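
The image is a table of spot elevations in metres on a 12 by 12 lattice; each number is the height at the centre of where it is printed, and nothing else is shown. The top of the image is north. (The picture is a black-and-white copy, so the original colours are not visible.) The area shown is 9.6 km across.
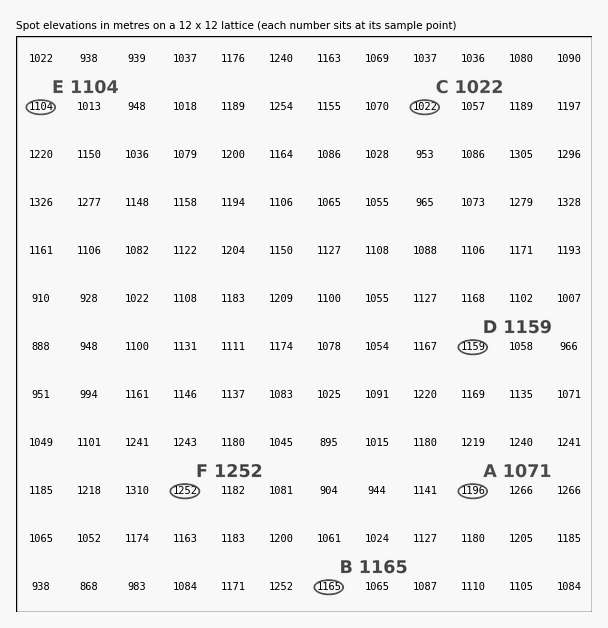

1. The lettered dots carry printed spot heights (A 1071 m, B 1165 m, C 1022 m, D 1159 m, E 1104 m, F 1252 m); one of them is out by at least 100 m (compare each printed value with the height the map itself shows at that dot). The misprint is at A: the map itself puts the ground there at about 1196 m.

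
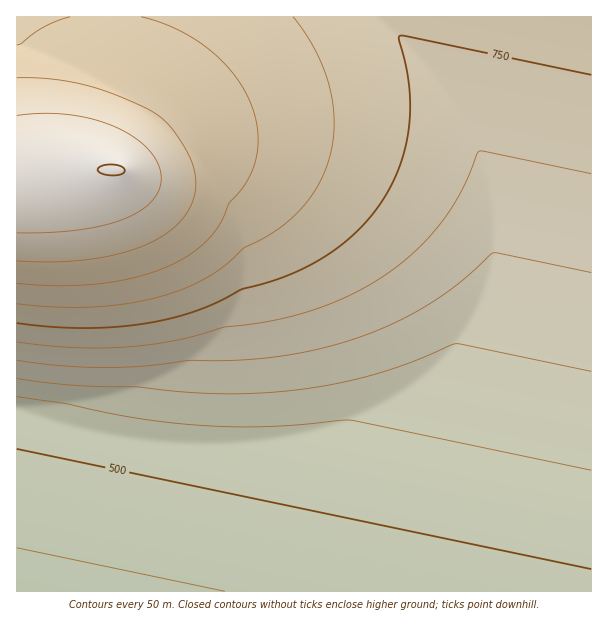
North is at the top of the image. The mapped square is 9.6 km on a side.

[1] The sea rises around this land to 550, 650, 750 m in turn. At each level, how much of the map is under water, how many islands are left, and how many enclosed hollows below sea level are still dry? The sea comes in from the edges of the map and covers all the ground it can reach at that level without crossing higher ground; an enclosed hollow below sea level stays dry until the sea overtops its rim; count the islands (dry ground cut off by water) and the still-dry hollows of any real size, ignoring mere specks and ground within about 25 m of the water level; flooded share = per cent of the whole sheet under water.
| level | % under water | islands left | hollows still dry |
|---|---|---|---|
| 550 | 28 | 0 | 0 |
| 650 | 46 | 0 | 0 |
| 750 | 66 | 0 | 0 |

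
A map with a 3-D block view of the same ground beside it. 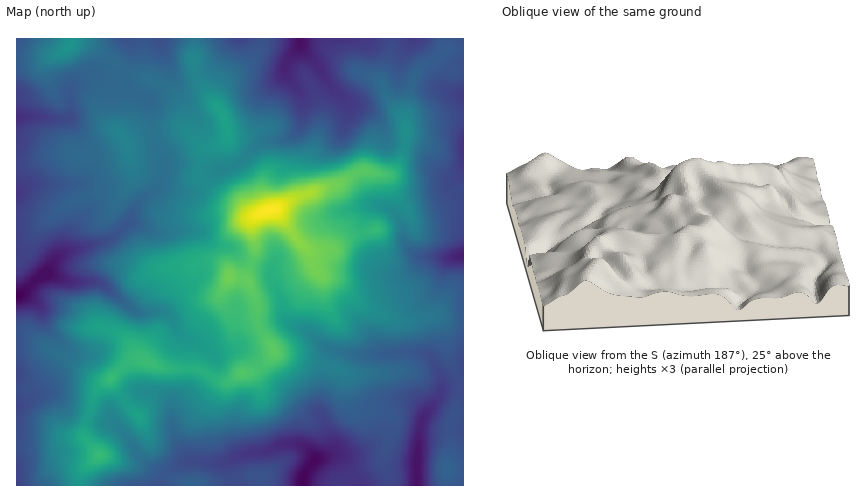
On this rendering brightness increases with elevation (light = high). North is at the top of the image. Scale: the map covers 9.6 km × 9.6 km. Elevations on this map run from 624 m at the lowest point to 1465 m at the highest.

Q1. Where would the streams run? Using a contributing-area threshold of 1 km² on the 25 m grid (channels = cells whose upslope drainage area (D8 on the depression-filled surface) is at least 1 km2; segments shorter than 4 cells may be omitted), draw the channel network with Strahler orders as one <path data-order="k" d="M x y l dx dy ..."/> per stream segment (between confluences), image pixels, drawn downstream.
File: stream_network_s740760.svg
<path data-order="2" d="M312 463l-8 13-2 9"/><path data-order="2" d="M323 456l-7 3-4 4"/><path data-order="1" d="M129 439l2 2 3 8 5 7 21 21 0 8-1 0"/><path data-order="1" d="M322 417l4 14 4 8 0 10-7 7"/><path data-order="1" d="M171 405l0 9 1 1 0 9 1 1 1 9 8 13 4 10 3 4 10 0 1 1 9 0 1 1 13 0 22-9 21-2 14-7 21 0 13 11-2 7"/><path data-order="1" d="M39 396l-14 8-8 2 0 1"/><path data-order="2" d="M385 354l14 0 1-2 21 0 4 2 5 2 4 5 4 7 2 7 0 3 1 1 0 13-4 8-12 14-5 12-2 29-1 1 0 29"/><path data-order="1" d="M231 350l-22 0-8-6-15-6-10-9-3-9-8-8-18 0-1 1-7 0-13-8-17-17-10-6-5 0-2-1-24 0-14-6-4 0-5 4-6 1"/><path data-order="1" d="M67 347l-22-23 0-8-3-6-15-15-8 0"/><path data-order="1" d="M440 284l1-4 0-8 4-7 7-7"/><path data-order="2" d="M39 280l-6 2-14 13"/><path data-order="1" d="M272 275l0 5 9 21 2 12 2 4 8 9 6 1 10 6 14 14 10 3 4 0 6 2 5 0 1 2 9 0 2 1 18 0 1-1 6 0"/><path data-order="1" d="M406 274l17-16 29 0"/><path data-order="2" d="M454 257l9-1 0-2"/><path data-order="1" d="M196 232l-3-1-41 0-12-6-7-2-4 0"/><path data-order="2" d="M129 223l-17 15-7 4-9 1-13 4-9 2-11 4-11 11-3 3 0 3-10 10"/><path data-order="1" d="M343 211l14-4 28 0 6 3 9 9 2 7 1 2 0 8 1 3 2 5 12 12 23 0 1 1 12 0"/><path data-order="2" d="M147 196l-13 12-2 9-3 6"/><path data-order="1" d="M32 183l-4 1-7 6-4 0 0 3"/><path data-order="1" d="M164 169l-3 12-14 15"/><path data-order="1" d="M463 168l0-22"/><path data-order="1" d="M237 163l22-19 7-2 1-1 16-1 3-2 2 0 12-11 1-2 0-12 1-1 0-15-4-8-12-12 0-3-1-2 0-4 2-6 12-13 1-3 0-7"/><path data-order="1" d="M344 126l2-3 0-21-18-18 0-1"/><path data-order="1" d="M354 106l-8-6-18-17"/><path data-order="1" d="M140 96l-7-3-21-10-9-6-4-1-14 0-15 15 0 25-3 3-15 0-2-1-8 0-1-1-24 0"/><path data-order="2" d="M328 83l-2-2-7-14-18-18 0-10-1 0"/><path data-order="1" d="M168 64l-4-10-3-15-1 0"/>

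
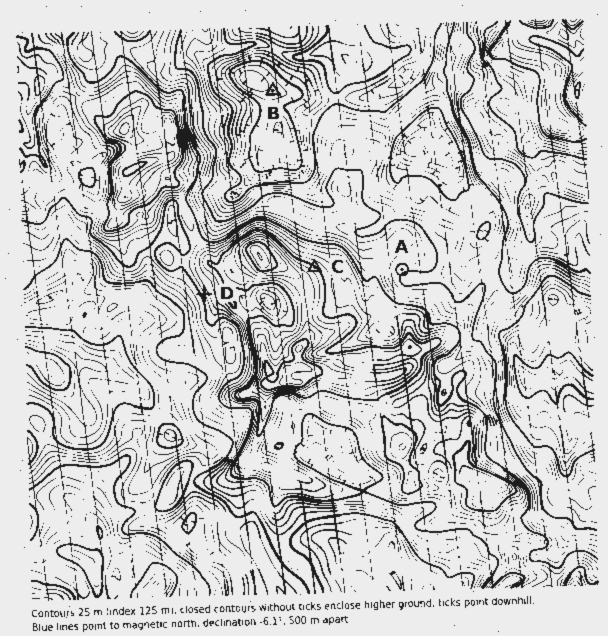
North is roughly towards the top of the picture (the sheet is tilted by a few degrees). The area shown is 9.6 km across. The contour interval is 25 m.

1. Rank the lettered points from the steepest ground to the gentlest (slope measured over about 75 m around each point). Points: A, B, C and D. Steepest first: D C A B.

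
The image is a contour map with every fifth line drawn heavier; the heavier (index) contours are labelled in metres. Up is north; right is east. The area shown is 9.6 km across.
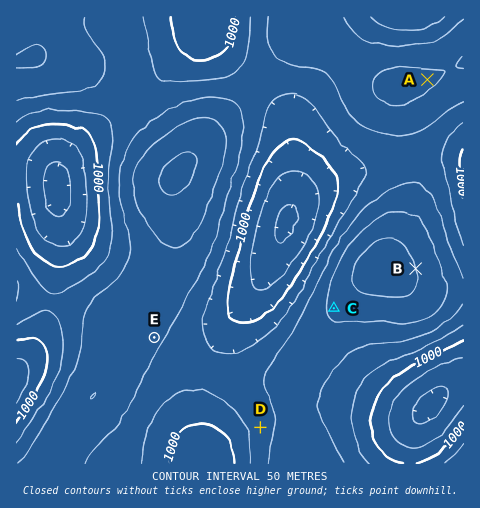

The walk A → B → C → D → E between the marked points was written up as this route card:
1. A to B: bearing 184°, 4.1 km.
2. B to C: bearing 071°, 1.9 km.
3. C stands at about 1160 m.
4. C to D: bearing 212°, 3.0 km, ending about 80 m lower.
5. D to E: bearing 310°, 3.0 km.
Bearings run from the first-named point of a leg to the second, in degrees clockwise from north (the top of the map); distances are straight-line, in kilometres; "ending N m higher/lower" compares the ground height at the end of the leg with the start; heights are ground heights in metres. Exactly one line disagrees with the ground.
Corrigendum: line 2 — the bearing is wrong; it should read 244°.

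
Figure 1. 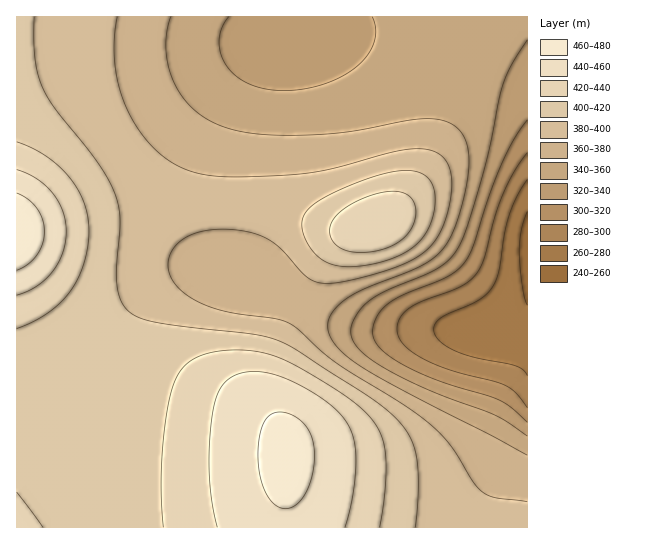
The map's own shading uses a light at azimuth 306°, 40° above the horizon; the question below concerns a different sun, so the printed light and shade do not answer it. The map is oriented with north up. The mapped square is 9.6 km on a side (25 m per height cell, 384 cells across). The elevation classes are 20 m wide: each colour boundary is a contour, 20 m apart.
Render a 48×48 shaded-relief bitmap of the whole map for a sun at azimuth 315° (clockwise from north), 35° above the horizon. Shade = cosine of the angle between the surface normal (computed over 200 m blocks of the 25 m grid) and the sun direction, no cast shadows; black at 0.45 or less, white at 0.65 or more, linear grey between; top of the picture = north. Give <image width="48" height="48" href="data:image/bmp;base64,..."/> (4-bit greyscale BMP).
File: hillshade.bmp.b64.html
<image width="48" height="48" href="data:image/bmp;base64,Qk32BAAAAAAAAHYAAAAoAAAAMAAAADAAAAABAAQAAAAAAIAEAAATCwAAEwsAABAAAAAAAAAAAAAAABEREQAiIiIAMzMzAERERABVVVUAZmZmAHd3dwCIiIgAmZmZAKqqqgC7u7sAzMzMAN3d3QDu7u4A////AJmZmZmZqqqqqqqqmZmYiIiIiIiImZmqqpmZmZmaqqqqqqqqqZmYiIiIiIiImZmqqpmZmZmaqqqqqqqqqZmYiIiIiIiImZmqqpmZmZmaqqqqqqqqqZmYiIiIiIiImZmaqpmZmZmaqqqqqqqqqpmZiIiIiIiImZmaqpmZmZmaqqqqqqqqqpmZiIiIiIiImZmaqpmZmZmqqqqqqqqqqpmZiIiIiIiJmZmqqpmZmZmqqqqqqqqqqqmZmIiIiIiJmZqqqpmZmZmqqqqqqqqqqqmZmIiIiImZmaqqqpmZmZmqqqqqqqqqqqqZmZmZmZmaqqqqqpmZmZmqqqqqqrqqqqqZmZmZmZqqqru6qpmZmZmqqqqqq7uqqqqqqqqqqqqru7u6qZmZmZmqqqqqu7u7qqqqqqqqqru7u7u6qZmZmZmaqqqru7u7u6qqqqqru7u7u7u7qZmZmZmaqqqru7u7u7uqqqqru7u7u7u7qZmZmZmaqqqru7u7u7uqqqqqqqq7u7u7qpmZmZmaqqqru7vMu7qqqZmZmqqqqqqqqoiImZmZqqqru7zMu7qpmIiIiZmZmaqqqoiIiZmZqqqru7u7u7qZiHd3eIiJmZmZqoiIiJmZmqqqu7u7u7qZh3ZmZ3d4iIiJmXd3iImZmaqqqqu7u6qZh2ZVVWZnd3eIiXd3eIiZmZmqqqqqu6qZh2VUREVWZnd3iHd3d4iJmZmZmZqqqqqZh2VEMzRFVmZ3iGZnd3iImZmZmZmZmqqZh2VDMjM0RVZneHZmd3iIiJmZiIiZmZqZiHZUMyIzRVZmd3dmd3eIiIiIiIiImZmpmHdlQzMzRFVmd3d3d3eIiIiIiIiIiZmqqZh2ZUMzREVWZ4h3d3eIiIiIiIiImZqquqmYdlVEREVVZoiHd4iIiImZmZmZmZqru7upiHZURERVVpmIiIiIiZmZmZmZmaq7zMy7qYdlRERFVamYiIiImZmZmZmaqqq7zN3Muph2VUREVaqZmYiZmZmZmqqqqqq7zM3cy6mHZVREVaqpmZmZmZmaqqqqqqq7vMzdzLqYdlVVVaqpmZmZmZmaqqqqqqq7u8zMzLuph2VVVaqqmZmZmZmaqqqqqqqru7vMzMuqmHZlVaqqmZmZmZmaqqqqqqqqu7u7zMu6mIdmZaqpmZmZmZmZqqqqqqqqqru7u7u6qYd2ZqqZmZmZmZmZqqqqqqqqqqq7u7u6qZh3dqmZmZmZmZmZmqqqqqqqqqqqqqqqqZiHd5mZmZmZmZmZmaqqqqqqqqqqqqqqqZmIh5mZmZmZmZmZmZqqqqqqqqqqqqqqqZmYiJmZmZmZmZmZmZmqqqqqqqqqqqqqmZmYiJmZmZmZmZmZmZmZqqqqqqqqqqqpmZmZiJmZmZmZmZmZmZmZmqqqqqqqqqqpmZmZmJmZmZmYiIiImZmZmZqqqqqqqqqZmZmZmZmZmZmIiIiIiJmZmZmaqqqqqqqZmZmZmZmZmZmIiIiIiIiJmZmZmqqqqqmZmZmZmZmZmZmIiIiIiIiImZmZmZqqqqmZmZmZmQ=="/>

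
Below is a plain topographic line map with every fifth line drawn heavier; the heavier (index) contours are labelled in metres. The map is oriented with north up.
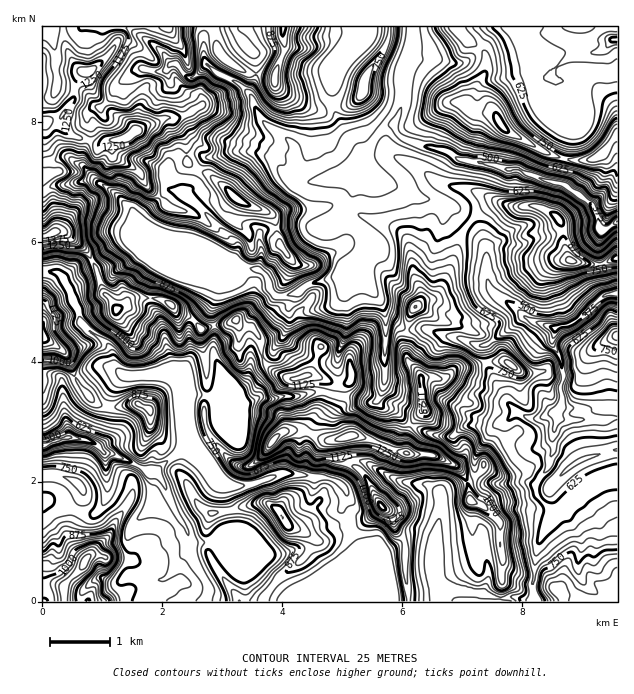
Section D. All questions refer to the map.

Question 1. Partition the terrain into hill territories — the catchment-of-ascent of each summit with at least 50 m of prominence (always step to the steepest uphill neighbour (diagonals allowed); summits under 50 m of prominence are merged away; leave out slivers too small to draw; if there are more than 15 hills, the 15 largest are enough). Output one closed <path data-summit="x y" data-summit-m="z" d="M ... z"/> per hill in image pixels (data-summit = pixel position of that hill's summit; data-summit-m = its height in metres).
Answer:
<path data-summit="53 232" data-summit-m="1465" d="M199 154l-18 1-11 8-5 12 5 14-29 27-4 8-5-14-17-18-21-12-38 5-12 6-2 2 0 78 14 1 8 6 12-12 18-6 18-15 15-7 12 0 72 30 25 0-16-10-6-5 10-18-2-3-23-26-13-8 0-5 6-7 6-18 8-10 4-1z"/><path data-summit="500 123" data-summit-m="886" d="M617 26l-204 0-2 20-9 29 2 24-5 16-5 6 0 8 12 11 16 6 24 4 14 10 31 4 17 6 10-2 6 5 33 11 11-42 4-24-11-15-5-12 0-10-4-8 7-8 10-7 36-10 8-8 5-1z"/><path data-summit="571 261" data-summit-m="962" d="M394 125l-9 3-22 26 1 17 7 8 6 3 18 4 24 12 17 2 18 8 26 26 6 12 2 36 2 7 9 9 13 7 12 12 12 6 21 5 18-6 26-24 5-3-8-40 0-15 4-11-4-3 0-6-6-13-9-10-21-13-21-5-17-6-6-5-10 2-17-6-31-4-14-10-24-4-16-6-10-8z"/><path data-summit="85 562" data-summit-m="1117" d="M73 437l-17 3-14 7 0 154 163 1 3-8 0-8-14-25-6-30-12-18-11-27-7-12-42-19-10-1-9-10-9-4z"/><path data-summit="415 307" data-summit-m="927" d="M362 161l-6 14 0 11-4 9-10 21 5 6 9 5 12 13 0 9-6 9 0 12 10 21 9 12 5 15 9 4 11 7 21 0 19 7 14 2 16 8 9 0 39-30-12-11-13-7-9-9-4-16 0-27-6-12-26-26-18-8-17-2-24-12-24-7-7-8z"/><path data-summit="283 517" data-summit-m="1025" d="M292 473l-9 0-33 12-15 1-10-2 1 15 5 14 1 19-14 9 12 18 13 11 3 31 109 1 1-43 4-13-9-15-1-11-8-10 4-18-11-12z"/><path data-summit="116 310" data-summit-m="1261" d="M139 238l-12 0-11 4-22 18-18 6-13 13 15 30 3 13 11 12 14 9 6 12 0 8 6 8 9 5 16 0 26-5 6 1 6 6 9-21-1-30 23-23 8-27 16-9-25 0z"/><path data-summit="349 436" data-summit-m="1368" d="M337 395l-5 1-5 13-11 11-7 12-5 44 22 2 14 6 8-19 4-4 10 0 39 21 27 3 12 9 5-4 25-10 8 0 6 4 8-1-8-3-8-8-2-12 6-13 14-18-1-3-6 2-18-3-8 3-10 9-15-1-26-11-13-13-14-5-6-7-3 2-6 0-12-4z"/><path data-summit="128 136" data-summit-m="1299" d="M142 68l-11 4-15 16-4 8-11 11-6 0-8 7 3 22-8 18 1 13-13-9-9 0-5 3-14 2 1 29 13-7 38-5 21 12 17 18 5 14 4-8 29-27-5-9 1-12 12-12 13-2 8 0 4 2 15 0 18-6 19 1-13-7-40-7-6-3-6-8-7-23-13-22-4-11-15 1z"/><path data-summit="304 376" data-summit-m="1181" d="M361 258l-11 6-7 11-30 7-18 11-7 17 0 15-6 14-9 12-4 3-12 4-7 5-2 15-10 11-22 7 8 0 20 8 13-6 41-2 13-4 15 0 12 4 11 0 25 6 8-11 4-13 0-62-5-13-9-12-10-21z"/><path data-summit="283 27" data-summit-m="1008" d="M362 26l-130 1 23 30 1 15-1 9-6 12 5 12 8 16 30 23 4 6 0 27 3 5 14 0 42-14 8-12-6-11-13-15-11-24 1-39 26-30z"/><path data-summit="235 198" data-summit-m="1022" d="M247 150l-20 2-9 4-12 2-8 10-6 18-6 7 0 5 13 8 23 26 2 3-10 18 6 5 18 10 19 1 4-10-1-25 3-4 32-4 27 1 13-5 7-6 10-21 4-9 0-11 7-18-8 11-36 12-17 4-15-8-9-14-7-6z"/><path data-summit="425 409" data-summit-m="1165" d="M388 318l-2 1-2 35 2 24-4 13-4 8 0 3 5 5 14 5 9 10 16 9 24 6 8-1 7-8 8-3 22 3 15-6 12-10-11-10-5-11-7-9-9-19-2-17-8 0-12-6-18-4-19-7-21 0z"/><path data-summit="272 442" data-summit-m="1369" d="M326 392l-15 0-13 4-41 2-13 6-20-8-9 0 3 25-28 7-2 2-2 17 11 7 11 11 8 12 11 8 23 0 33-12 19 1 4-9 3-33 7-12 11-11 5-10 0-5z"/><path data-summit="601 154" data-summit-m="847" d="M617 40l-4 0-8 8-6 4-30 6-10 7-7 8 4 8 0 10 5 12 11 15-4 24-10 41 10 3 24 21 6 13 0 6 4 4 16-8z"/>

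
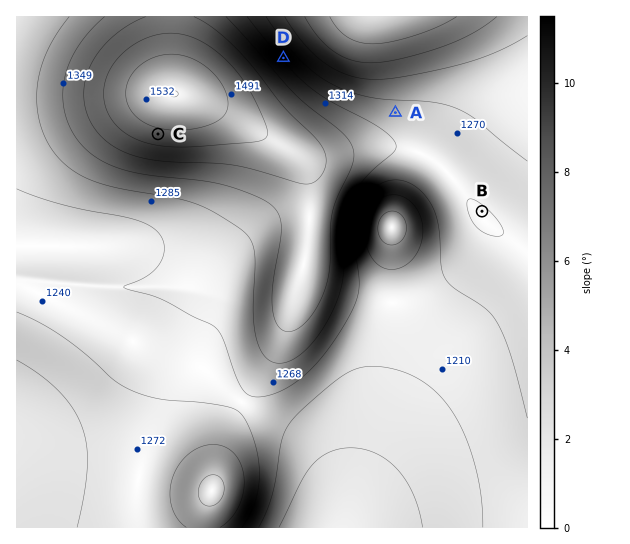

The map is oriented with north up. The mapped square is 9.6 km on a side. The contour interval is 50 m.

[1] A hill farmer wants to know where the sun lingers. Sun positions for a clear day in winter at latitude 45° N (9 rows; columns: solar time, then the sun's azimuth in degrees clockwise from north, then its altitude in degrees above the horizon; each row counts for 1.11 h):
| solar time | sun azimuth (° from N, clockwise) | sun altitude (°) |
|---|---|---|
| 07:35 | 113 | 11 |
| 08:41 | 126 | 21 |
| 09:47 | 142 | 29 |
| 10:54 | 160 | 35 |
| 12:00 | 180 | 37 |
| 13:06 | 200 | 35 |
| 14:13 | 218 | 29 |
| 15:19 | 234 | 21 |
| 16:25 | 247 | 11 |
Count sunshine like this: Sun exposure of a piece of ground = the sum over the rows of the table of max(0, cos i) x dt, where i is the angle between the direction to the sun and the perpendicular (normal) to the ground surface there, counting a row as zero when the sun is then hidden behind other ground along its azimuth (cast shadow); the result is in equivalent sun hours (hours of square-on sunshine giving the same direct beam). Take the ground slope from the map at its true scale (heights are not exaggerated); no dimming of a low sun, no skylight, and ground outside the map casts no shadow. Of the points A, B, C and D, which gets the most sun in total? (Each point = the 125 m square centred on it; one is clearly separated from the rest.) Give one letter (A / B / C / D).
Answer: C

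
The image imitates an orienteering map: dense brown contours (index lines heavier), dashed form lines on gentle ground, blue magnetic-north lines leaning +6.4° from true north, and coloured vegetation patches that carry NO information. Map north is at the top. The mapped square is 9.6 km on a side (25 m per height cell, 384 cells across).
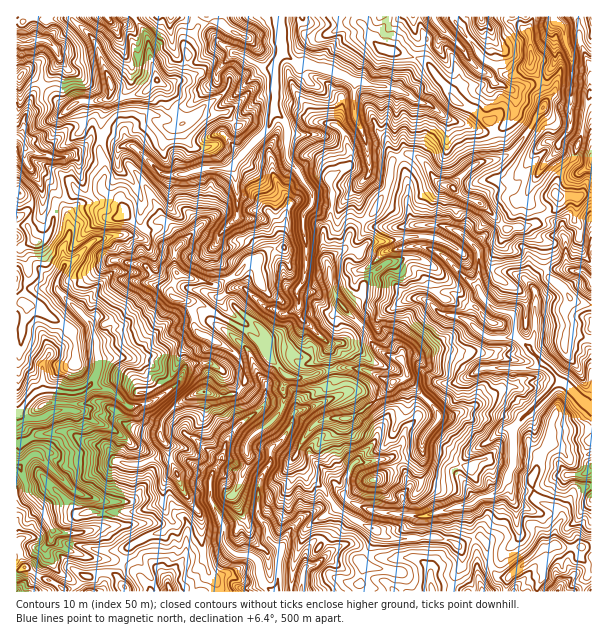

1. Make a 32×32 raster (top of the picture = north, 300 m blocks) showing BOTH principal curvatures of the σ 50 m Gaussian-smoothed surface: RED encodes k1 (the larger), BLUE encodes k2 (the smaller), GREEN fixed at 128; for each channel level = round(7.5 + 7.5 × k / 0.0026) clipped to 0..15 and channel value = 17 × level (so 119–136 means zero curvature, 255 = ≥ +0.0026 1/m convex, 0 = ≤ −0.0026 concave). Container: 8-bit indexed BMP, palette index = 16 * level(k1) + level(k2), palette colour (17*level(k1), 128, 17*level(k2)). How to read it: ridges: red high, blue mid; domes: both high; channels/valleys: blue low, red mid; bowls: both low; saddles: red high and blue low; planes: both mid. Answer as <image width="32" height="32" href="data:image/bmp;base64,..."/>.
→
<image width="32" height="32" href="data:image/bmp;base64,Qk02CAAAAAAAADYEAAAoAAAAIAAAACAAAAABAAgAAAAAAAAEAAATCwAAEwsAAAABAAAAAAAAAIAAABGAAAAigAAAM4AAAESAAABVgAAAZoAAAHeAAACIgAAAmYAAAKqAAAC7gAAAzIAAAN2AAADugAAA/4AAAACAEQARgBEAIoARADOAEQBEgBEAVYARAGaAEQB3gBEAiIARAJmAEQCqgBEAu4ARAMyAEQDdgBEA7oARAP+AEQAAgCIAEYAiACKAIgAzgCIARIAiAFWAIgBmgCIAd4AiAIiAIgCZgCIAqoAiALuAIgDMgCIA3YAiAO6AIgD/gCIAAIAzABGAMwAigDMAM4AzAESAMwBVgDMAZoAzAHeAMwCIgDMAmYAzAKqAMwC7gDMAzIAzAN2AMwDugDMA/4AzAACARAARgEQAIoBEADOARABEgEQAVYBEAGaARAB3gEQAiIBEAJmARACqgEQAu4BEAMyARADdgEQA7oBEAP+ARAAAgFUAEYBVACKAVQAzgFUARIBVAFWAVQBmgFUAd4BVAIiAVQCZgFUAqoBVALuAVQDMgFUA3YBVAO6AVQD/gFUAAIBmABGAZgAigGYAM4BmAESAZgBVgGYAZoBmAHeAZgCIgGYAmYBmAKqAZgC7gGYAzIBmAN2AZgDugGYA/4BmAACAdwARgHcAIoB3ADOAdwBEgHcAVYB3AGaAdwB3gHcAiIB3AJmAdwCqgHcAu4B3AMyAdwDdgHcA7oB3AP+AdwAAgIgAEYCIACKAiAAzgIgARICIAFWAiABmgIgAd4CIAIiAiACZgIgAqoCIALuAiADMgIgA3YCIAO6AiAD/gIgAAICZABGAmQAigJkAM4CZAESAmQBVgJkAZoCZAHeAmQCIgJkAmYCZAKqAmQC7gJkAzICZAN2AmQDugJkA/4CZAACAqgARgKoAIoCqADOAqgBEgKoAVYCqAGaAqgB3gKoAiICqAJmAqgCqgKoAu4CqAMyAqgDdgKoA7oCqAP+AqgAAgLsAEYC7ACKAuwAzgLsARIC7AFWAuwBmgLsAd4C7AIiAuwCZgLsAqoC7ALuAuwDMgLsA3YC7AO6AuwD/gLsAAIDMABGAzAAigMwAM4DMAESAzABVgMwAZoDMAHeAzACIgMwAmYDMAKqAzAC7gMwAzIDMAN2AzADugMwA/4DMAACA3QARgN0AIoDdADOA3QBEgN0AVYDdAGaA3QB3gN0AiIDdAJmA3QCqgN0Au4DdAMyA3QDdgN0A7oDdAP+A3QAAgO4AEYDuACKA7gAzgO4ARIDuAFWA7gBmgO4Ad4DuAIiA7gCZgO4AqoDuALuA7gDMgO4A3YDuAO6A7gD/gO4AAID/ABGA/wAigP8AM4D/AESA/wBVgP8AZoD/AHeA/wCIgP8AmYD/AKqA/wC7gP8AzID/AN2A/wDugP8A/4D/AJTG1cWlt6a2kqeXp6WDhNOmp6eXhpeXhqaUprWmtpLH55SkppWVhpaGhreltZKi5pCllqemloV2p5S2pramlbbFk7W1t6e3h4eG1oCi1JHFtZSElZallpa4laeFhri2uLeko5KDhISlp4X3gPfCxLHWhpbn6Ma2yJenh5WWlpSVt4KnyMa2tqams/Og9ZC2s5LW1ICAoJGAgZS4lKWWuISSp9aBg4WElaP3kPn4kLe1t8WQt8ai2Le3opGTt5emt5PXkaenp6eD19aQwvaA9qanlKH5+JTFdYS4toDIloOTpIOWhobYtbPlstSA9eWg+IOXk5ChpPiDlaTZgbenp6bHtqe3x5OSxvaitJDl84DkxJank7aT93KGhKKRxreXhYWDpoWT1NTV9oS3poDT+JD45+iVg6aD97SnpoODx6eWlMa0pMbCoJDz9sbVt4DzkKGChOWklMTllLenhoSjtnS2hISTkqPY58Ch+JP3oNTUtJV0c/fm02GDpqfHyJWDtLeDuMqClpWFxpCwYfWg9pXFxdblkfWxpZaBkaKkgrW0qISFx4OGhoWEtMb3wcWXpseQdMT1+sWWlsfGtoOmyJWnhafIkpaHhrPX55O1x9e0oMaF9bKkhZa3gcOhxJanlpenp4GEhoaFgtOmtcazkLDWtvekcaWWgKHVsYDCl6eVp5aCppWWhaX5xZSjosD2oMP1hKeXg4LGx5GluLOVt6Wml5OnpbLS5cbn1dXFx6PhsPdztpSnlsexoNelg8akkZaWhJO39vai5YFylLi4peXA95Slw8XnsOPAx6eFp5TFtriExYGSgpPG95SgxqfH1MCltsbF0uH205C2ppWmk9S2hqWGt7e1l6WU+LCQkrbA88WnpISDgYGilMW2t7eUtMaUpoaWl5ampKeW6LDXlvaQ9ZSmqJSnlqT3tXV2lqem2JOWpqiWldejlre2oabWxJD3k4LWhYbX93OVh4Wnprexxcalp5TXkLCQgJCUheWA1qjIkNeFt5Sm16aGlpTGo6KhwYK3k6G0tsfn14Gl1MPIlteAx7a3hIaWpseVo6PUo6WUt5WWpZeXl5OQ6JDUgqGz5qDGpZeWhoWVhdeVoPOzpeeVhYV1hZaXt9bEtYO2x7ew9qalloGktqiFpseg5uSWpdfU18a3loWk0+Okg8aWpcLWlIGSpriGloWG16Dm6KWGdJTnhMe2p7TSxLWExqSkgpKDlZe3p6WStZWl0OXHyJCW5oWEx3SltrGRo5SUhIWHp6int6XVsLeF2KTQ5XCQk4X4gqXHhLiVgNbnhKW4pZenl5ems7DmhHbmhKDl2NbF5pSgxKWEprXmpKSFpoanl5eWhsWQ6JOkx+hykOc="/>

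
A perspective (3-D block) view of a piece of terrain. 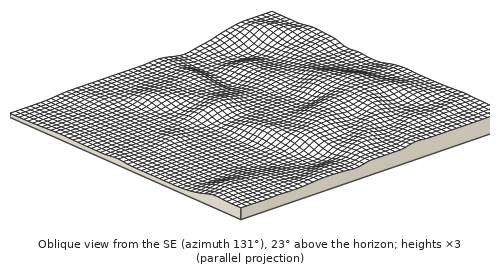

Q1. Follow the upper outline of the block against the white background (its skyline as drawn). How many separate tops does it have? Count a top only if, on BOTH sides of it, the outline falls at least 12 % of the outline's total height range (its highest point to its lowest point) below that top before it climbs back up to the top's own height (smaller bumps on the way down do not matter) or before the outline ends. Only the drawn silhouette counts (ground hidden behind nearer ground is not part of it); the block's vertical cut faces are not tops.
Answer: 3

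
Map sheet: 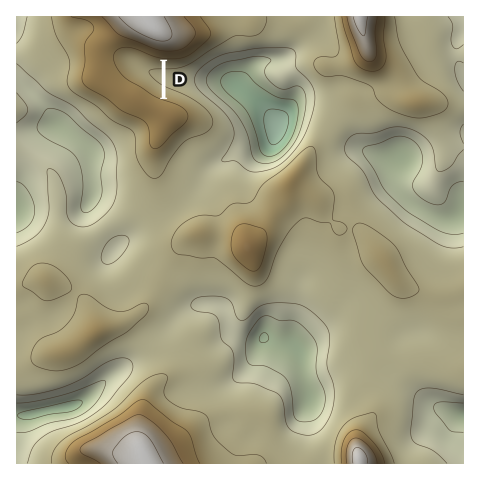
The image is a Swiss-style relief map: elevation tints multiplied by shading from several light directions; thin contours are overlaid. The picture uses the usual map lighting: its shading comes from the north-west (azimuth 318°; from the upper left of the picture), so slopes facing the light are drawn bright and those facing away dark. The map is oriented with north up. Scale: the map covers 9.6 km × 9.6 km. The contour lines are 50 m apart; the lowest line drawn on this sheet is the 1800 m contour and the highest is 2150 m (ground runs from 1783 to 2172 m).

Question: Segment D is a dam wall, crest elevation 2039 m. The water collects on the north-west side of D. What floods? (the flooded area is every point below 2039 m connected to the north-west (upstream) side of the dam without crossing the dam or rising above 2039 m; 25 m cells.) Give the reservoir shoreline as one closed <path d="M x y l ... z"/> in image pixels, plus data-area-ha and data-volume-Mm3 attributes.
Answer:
<path d="M133 50l-9 0-5 4-1 7 3 7 12 12 28 16 1-35-14-4-15-7z" data-area-ha="58" data-volume-Mm3="13.08"/>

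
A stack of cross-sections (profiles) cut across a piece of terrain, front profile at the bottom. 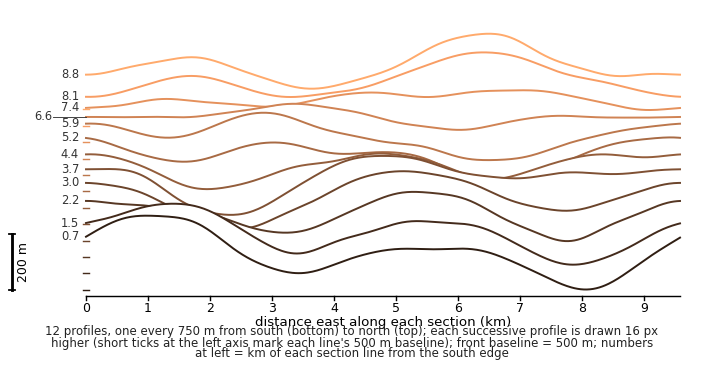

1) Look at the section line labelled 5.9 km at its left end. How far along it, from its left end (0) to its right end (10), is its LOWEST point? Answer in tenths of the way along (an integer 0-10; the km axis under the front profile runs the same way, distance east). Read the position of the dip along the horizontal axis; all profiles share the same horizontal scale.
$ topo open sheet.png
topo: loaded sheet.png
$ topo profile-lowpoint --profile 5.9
7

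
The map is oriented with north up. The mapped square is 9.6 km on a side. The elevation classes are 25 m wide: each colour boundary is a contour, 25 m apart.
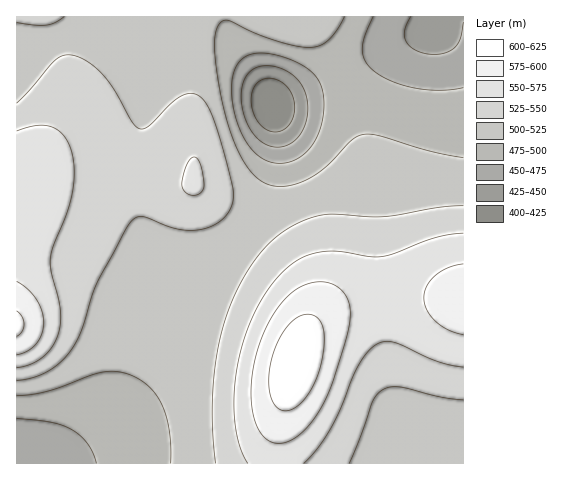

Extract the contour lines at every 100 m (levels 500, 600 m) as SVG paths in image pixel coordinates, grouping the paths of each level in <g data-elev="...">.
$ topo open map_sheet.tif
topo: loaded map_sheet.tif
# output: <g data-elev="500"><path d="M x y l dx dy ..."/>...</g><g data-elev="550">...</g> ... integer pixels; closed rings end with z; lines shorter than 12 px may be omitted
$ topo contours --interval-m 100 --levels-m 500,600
<g data-elev="500"><path d="M17 396l16-2 16-3 54-19 15 0 15 4 10 5 8 7 12 18 6 26 2 31"/><path d="M463 158l-36-8-48-14-14-2-7 2-7 4-20 22-11 10-22 11-14 3-13-1-11-4-9-9-8-12-8-16-13-41-7-53 0-15 3-10 5-4 6 0 23 11 21 8 24 6 15 1 9-2 8-6 8-10 7-12"/></g><g data-elev="600"><path d="M280 410l10 0 10-6 11-14 7-16 5-21 1-19-3-12-3-4-5-3-11 0-10 6-11 14-7 16-5 19 0 19 4 14z"/><path d="M17 336l5-4 2-7-2-9-5-5"/></g>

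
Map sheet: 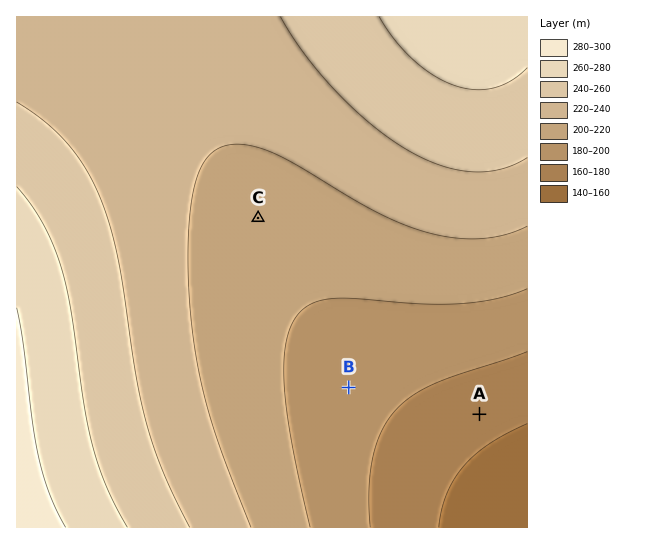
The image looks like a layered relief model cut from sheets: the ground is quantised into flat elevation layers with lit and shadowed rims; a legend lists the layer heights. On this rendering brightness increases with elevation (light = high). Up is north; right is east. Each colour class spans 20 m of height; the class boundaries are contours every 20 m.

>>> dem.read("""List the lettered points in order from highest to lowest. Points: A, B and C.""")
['C', 'B', 'A']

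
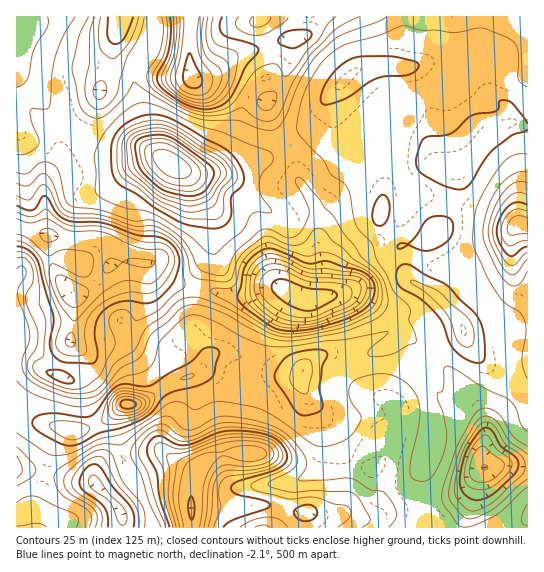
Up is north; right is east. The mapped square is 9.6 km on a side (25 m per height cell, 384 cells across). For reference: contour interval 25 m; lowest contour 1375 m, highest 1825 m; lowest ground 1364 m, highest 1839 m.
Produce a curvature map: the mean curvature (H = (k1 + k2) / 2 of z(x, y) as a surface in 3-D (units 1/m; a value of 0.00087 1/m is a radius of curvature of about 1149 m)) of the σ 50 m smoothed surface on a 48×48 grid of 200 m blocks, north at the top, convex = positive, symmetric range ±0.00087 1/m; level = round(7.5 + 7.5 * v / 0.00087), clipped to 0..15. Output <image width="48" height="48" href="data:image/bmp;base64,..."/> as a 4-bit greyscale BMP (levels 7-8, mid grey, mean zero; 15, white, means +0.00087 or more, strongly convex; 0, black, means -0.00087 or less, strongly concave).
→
<image width="48" height="48" href="data:image/bmp;base64,Qk32BAAAAAAAAHYAAAAoAAAAMAAAADAAAAABAAQAAAAAAIAEAAATCwAAEwsAABAAAAAAAAAAAAAAABEREQAiIiIAMzMzAERERABVVVUAZmZmAHd3dwCIiIgAmZmZAKqqqgC7u7sAzMzMAN3d3QDu7u4A////AIh4icpkJ92UBamJvKh3dmZlV4h4l2mpiIiIm+xyGOtjFKhURWVDV2V4ZniIp0WKmZiJqpYxXNhTNalkM0ZUV2WId4iJdVVYqqmZZDImvphUNby7u6upiHaIeIiKdGdnmniIVSJqzIp1NK3M7/3KmYiZZ5iKpSNGd1aIdyJ6yoqFM3qFVniZiIiJhoiKxxIiRYiJmVJapnVEIDUxAANoh3d4loiJySJDJZl2eYVIhUBZgyIhAAapiIhmd3mIuzFZmYdovsh3hjKd2mVERHqoiIh1Z3mInJEoy4m979qnVlSLzJmavMqYiIiHd2iHi7MouXmZdVesqnVoqpmrupiYiIiJh2iHiaZpmHd4iIaf/+VXiImZiHiJl3eHdmiHiIiJiIm7p2Rv6qplVneId2ebdnh2ZniHh3eIiKuEAENHQUrbqHeId3m5ZniIeIiHh3eHiKMCWbVZh2WL24d3d4m7dneIiIh4dmiHiYJrunV4iIdVeYd4h3nLh3d4iIh3ZomXeZiWQ0Z2Vpl2aKmIiJmbuod3d4d3aKl3eaqUI3l3Vaqal4iIq7u7u7qYd3d2e7hneKmXVYmJdpmbp3iauWZ4q7y6mHd1e7hneLeahYqslneKmauqljMhNnmqmYdVnKdniaSaZHmsp2aKqql3ZERDJERniXVZynZ4inS4IkZ4mHeIh0NWQ1ZVQyE2iFWcplaIiom0A1Z3d1aGVCWZM1VEQyICmqzKhniZac1wKbdXh1V4mJ23MzNYdmIFqst2Z3iYSf5UrNdGZURHuryVUzScmamcuIZVZ4mnKftIyqlnZVIVqpqXVFi8h4q6mHeHd4q2KaY1dVZmVnMouHiahYuYiXeHeYiZh4qTOVQyRCIjWGSKhmeKlZymR4mHd4iJmIpyJjYzeGRYvHeYd5l4iKunZ4l6lmiJmIqDAoxV3Kq8ymZ4l6tniZiIh3h6t2eIiIqWNKwm7LqpdUh4h4dGiId2d3h5p2d3d4mXZ5oWuZh2U2qqvINGd3d2eIh4mGZmeIiXVpk4p3h2dpzMzKmnd3ZWiYh3l2Z3iZeJZplIhndoqsy87d2leIdniId3d3ipmZd5h5l4Z4dXidy92qlVeId4iIeHd3ipiahniImXaIdXnf7sdVVXiId4iHd3d3iId4qGZ5iHeYdnzt3HQ0Z4mYiHiId3d3iHd3m5Z5doiIh1d3l0aJmZh3mHiId3d3eId3eqmnZ4iIeIZVZpuqqYZFmYh4d3d3eIeId3qWeIiHRZmIrKdFaZU0iomHd3d3eHd4hnl3iIiWI2ibuCADWbdUaomod3d3d3d3iZh3iIiXRXmYMQEkWLqWWpiqiHZmd3d3eHd3iIeHZmqnQiRVRpq5N6iJmIiZh3d3d3d3iId4h1q7tzN4Z4iZVKqImqq6qYiIiIh3iIiId2m72iGadlZ4dIuoiHd3eIiIiIh3eImIdTar2iCcl2ZVZDaqmHd3d3eIeIh3d4mXdTSb6zCMqZqFRTR4iJmIeIiIiHd3d4ipdlOM60B7qr7aqpdnd3eZd4h5qHeA=="/>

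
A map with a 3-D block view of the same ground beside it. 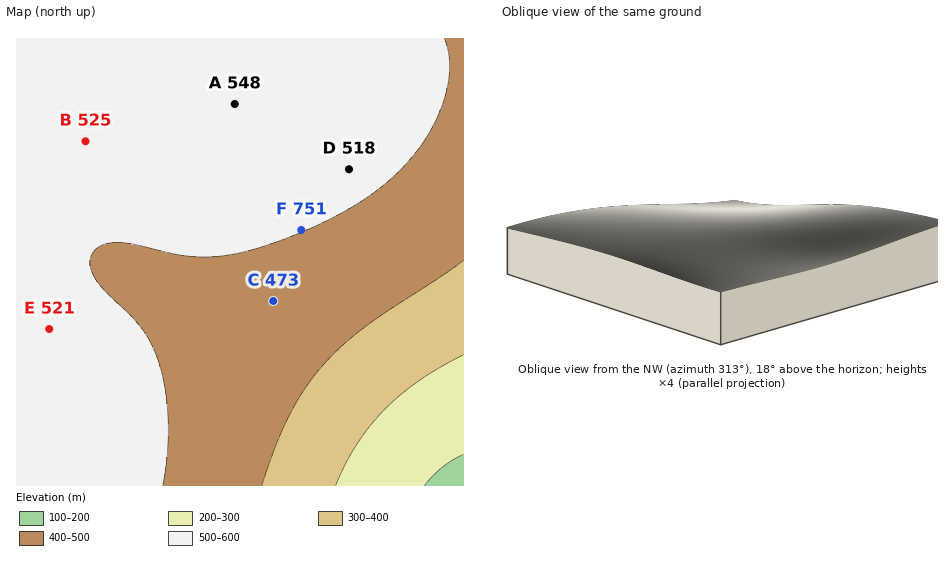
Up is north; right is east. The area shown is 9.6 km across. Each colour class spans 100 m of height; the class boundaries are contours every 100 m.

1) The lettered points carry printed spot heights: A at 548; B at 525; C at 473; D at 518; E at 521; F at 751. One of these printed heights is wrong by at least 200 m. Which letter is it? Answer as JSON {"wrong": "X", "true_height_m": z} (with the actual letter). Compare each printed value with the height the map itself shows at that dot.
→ {"wrong": "F", "true_height_m": 501}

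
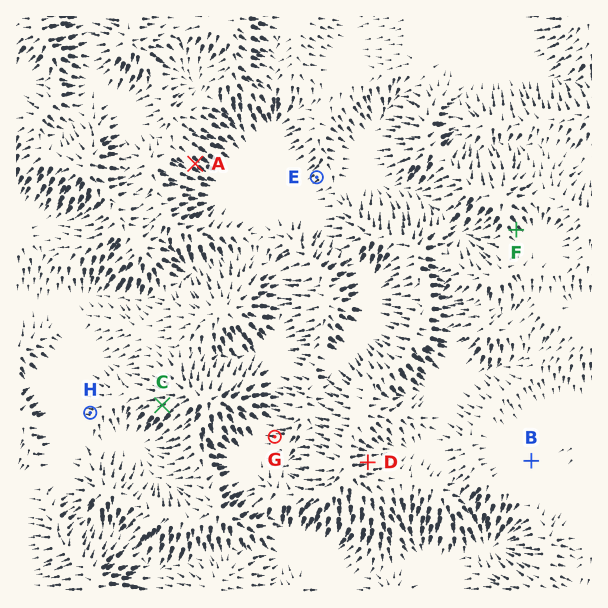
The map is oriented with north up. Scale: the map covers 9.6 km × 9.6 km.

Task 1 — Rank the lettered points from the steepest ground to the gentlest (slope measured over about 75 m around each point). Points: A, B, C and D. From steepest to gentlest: C A D B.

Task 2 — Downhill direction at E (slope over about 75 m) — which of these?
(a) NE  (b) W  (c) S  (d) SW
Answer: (d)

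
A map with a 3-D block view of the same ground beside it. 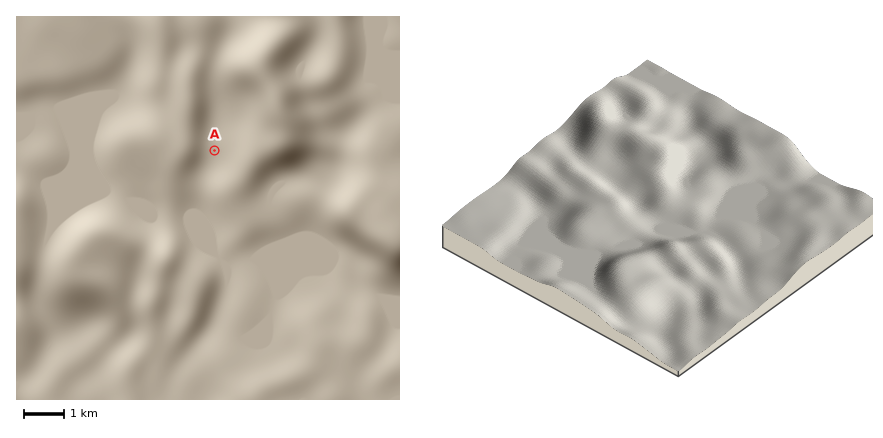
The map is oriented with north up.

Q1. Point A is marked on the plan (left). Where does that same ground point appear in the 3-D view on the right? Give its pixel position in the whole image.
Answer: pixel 631 194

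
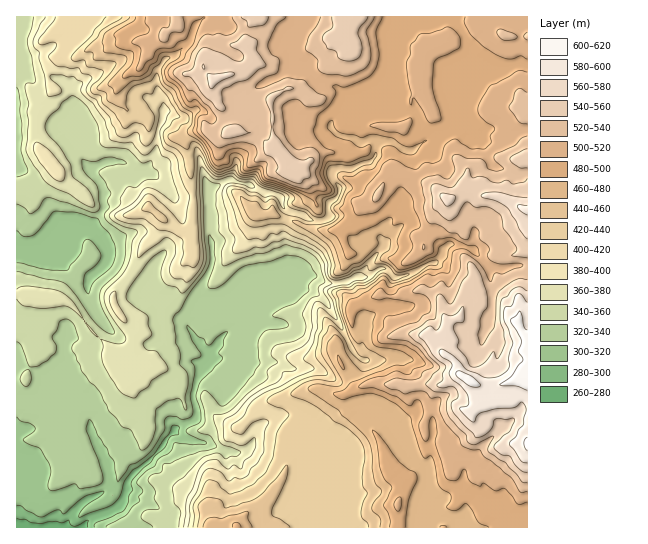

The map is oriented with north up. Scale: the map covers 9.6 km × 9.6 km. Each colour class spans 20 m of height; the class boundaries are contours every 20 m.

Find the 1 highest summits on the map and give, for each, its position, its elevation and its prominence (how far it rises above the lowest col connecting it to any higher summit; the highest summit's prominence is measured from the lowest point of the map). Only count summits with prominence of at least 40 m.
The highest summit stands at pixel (214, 81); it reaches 565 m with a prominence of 70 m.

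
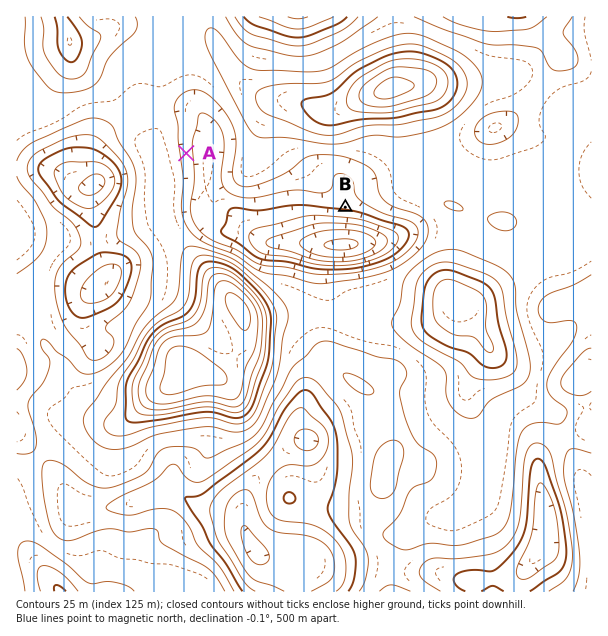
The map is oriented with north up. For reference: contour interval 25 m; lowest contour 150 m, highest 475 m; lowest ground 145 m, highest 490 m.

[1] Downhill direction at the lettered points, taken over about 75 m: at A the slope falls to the E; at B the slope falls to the S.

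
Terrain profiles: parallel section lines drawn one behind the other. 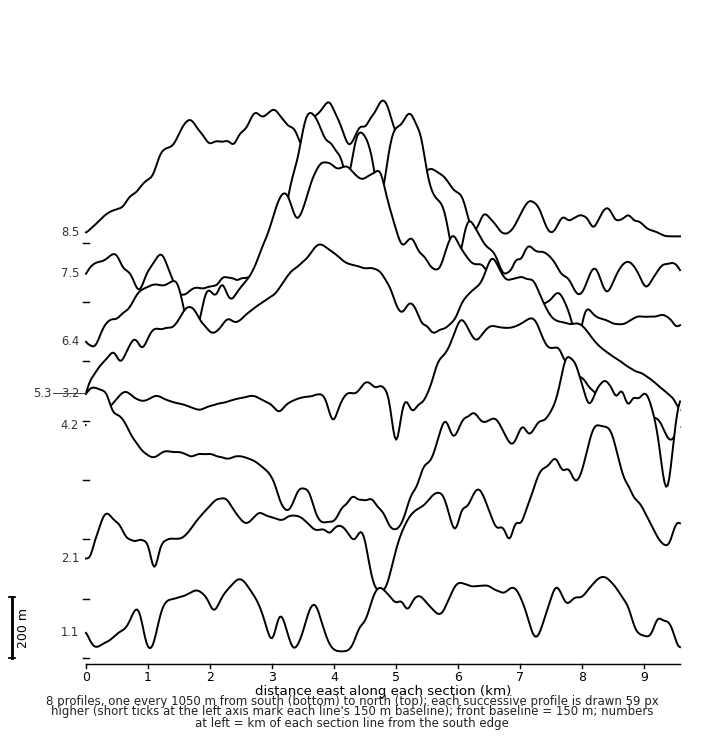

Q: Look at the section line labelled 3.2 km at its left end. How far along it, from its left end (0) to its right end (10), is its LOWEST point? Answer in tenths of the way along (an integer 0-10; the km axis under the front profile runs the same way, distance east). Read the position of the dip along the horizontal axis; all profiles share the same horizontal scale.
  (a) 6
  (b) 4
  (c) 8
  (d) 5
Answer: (d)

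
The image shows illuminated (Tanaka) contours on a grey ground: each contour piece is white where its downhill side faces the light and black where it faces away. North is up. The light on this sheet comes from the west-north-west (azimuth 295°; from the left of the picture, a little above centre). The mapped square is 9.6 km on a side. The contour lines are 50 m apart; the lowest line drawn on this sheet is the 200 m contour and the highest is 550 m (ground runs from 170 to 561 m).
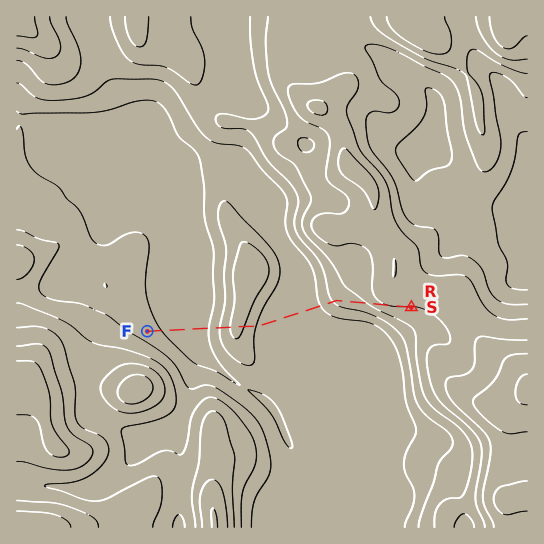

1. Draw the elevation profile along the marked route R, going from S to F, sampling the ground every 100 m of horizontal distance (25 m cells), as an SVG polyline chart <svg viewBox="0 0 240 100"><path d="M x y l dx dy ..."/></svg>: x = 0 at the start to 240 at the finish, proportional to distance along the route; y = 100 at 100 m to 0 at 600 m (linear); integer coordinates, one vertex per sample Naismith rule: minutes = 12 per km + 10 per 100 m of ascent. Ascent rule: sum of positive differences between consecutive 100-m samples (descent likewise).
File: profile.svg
<svg viewBox="0 0 240 100"><path d="M0 40l5 0 5 0 4 0 5 0 5 1 5 2 4 3 5 3 5 3 5 1 4 1 5 1 5 1 5 1 5 4 4 4 5 4 5 4 5 2 4 2 5 1 5 1 5 0 4 1 5-1 5 0 5-1 4-2 5-2 5-4 5-5 5-4 4-3 5 0 5 3 5 5 4 6 5 5 5 4 5 2 4 1 5 1 5 0 5-1 5 0 4-1 5-2 5-2 5-2 4-2 2-1"/></svg>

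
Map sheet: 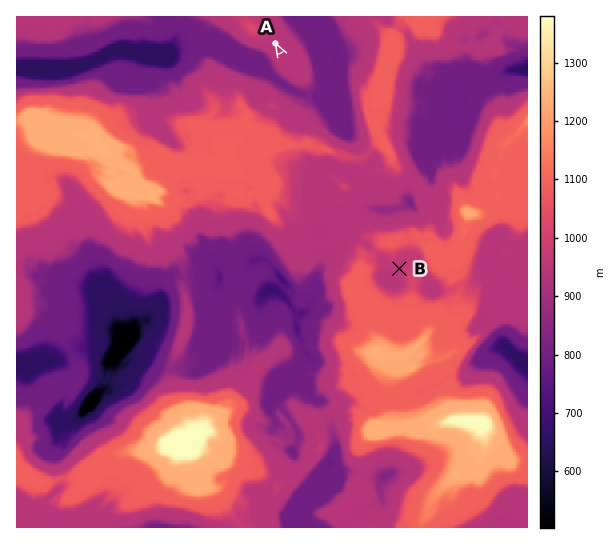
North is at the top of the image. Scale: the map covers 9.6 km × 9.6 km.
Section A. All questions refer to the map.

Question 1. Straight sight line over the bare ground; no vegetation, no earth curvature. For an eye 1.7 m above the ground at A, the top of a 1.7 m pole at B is hidden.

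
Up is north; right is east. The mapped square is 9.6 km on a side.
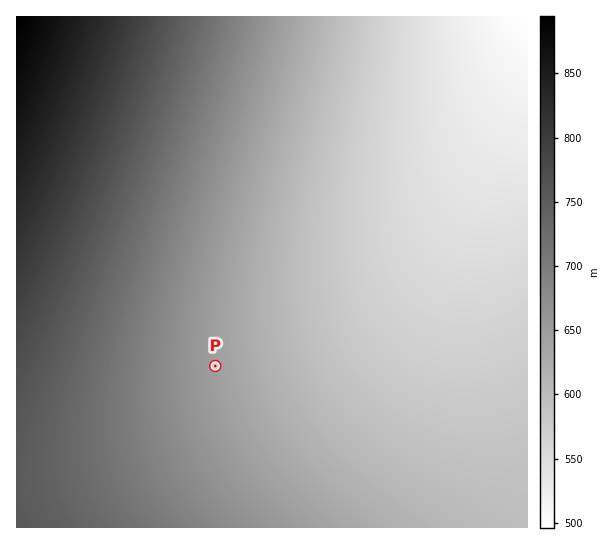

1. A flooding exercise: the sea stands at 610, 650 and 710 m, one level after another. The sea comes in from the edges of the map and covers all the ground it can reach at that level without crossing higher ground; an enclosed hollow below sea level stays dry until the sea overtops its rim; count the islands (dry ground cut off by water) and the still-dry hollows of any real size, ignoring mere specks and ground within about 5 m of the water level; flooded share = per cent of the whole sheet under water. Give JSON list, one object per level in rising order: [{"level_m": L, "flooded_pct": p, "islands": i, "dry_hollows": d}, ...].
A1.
[{"level_m": 610, "flooded_pct": 42, "islands": 0, "dry_hollows": 0}, {"level_m": 650, "flooded_pct": 57, "islands": 0, "dry_hollows": 0}, {"level_m": 710, "flooded_pct": 74, "islands": 0, "dry_hollows": 0}]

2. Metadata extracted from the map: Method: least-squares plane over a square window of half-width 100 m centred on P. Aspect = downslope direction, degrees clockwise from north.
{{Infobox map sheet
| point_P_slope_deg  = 2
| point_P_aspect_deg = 85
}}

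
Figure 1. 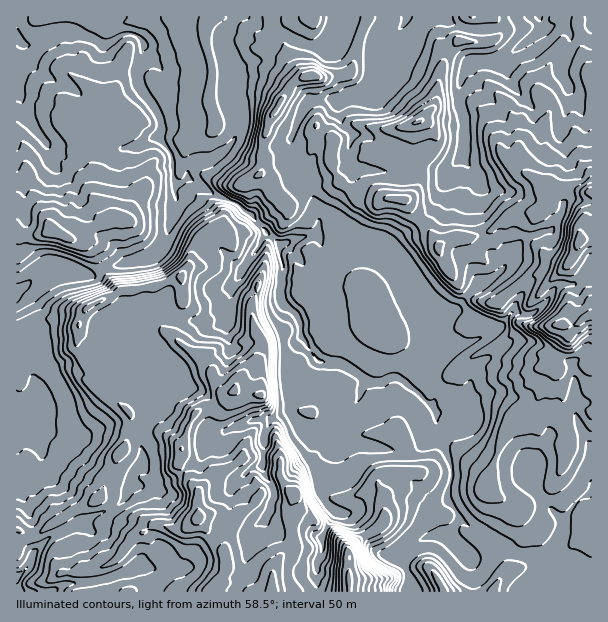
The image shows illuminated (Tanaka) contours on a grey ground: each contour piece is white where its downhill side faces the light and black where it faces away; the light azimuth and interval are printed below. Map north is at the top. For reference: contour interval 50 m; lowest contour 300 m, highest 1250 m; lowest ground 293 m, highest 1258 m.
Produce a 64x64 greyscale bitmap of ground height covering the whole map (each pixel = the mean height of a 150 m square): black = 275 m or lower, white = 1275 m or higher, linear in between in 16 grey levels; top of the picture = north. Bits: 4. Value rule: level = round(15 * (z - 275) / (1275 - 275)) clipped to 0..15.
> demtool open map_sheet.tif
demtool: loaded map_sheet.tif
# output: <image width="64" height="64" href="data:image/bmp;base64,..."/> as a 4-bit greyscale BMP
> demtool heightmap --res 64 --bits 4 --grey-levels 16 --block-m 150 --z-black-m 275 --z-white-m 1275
<image width="64" height="64" href="data:image/bmp;base64,Qk12CAAAAAAAAHYAAAAoAAAAQAAAAEAAAAABAAQAAAAAAAAIAAATCwAAEwsAABAAAAAAAAAAAAAAABEREQAiIiIAMzMzAERERABVVVUAZmZmAHd3dwCIiIgAmZmZAKqqqgC7u7sAzMzMAN3d3QDu7u4A////AFZ3eImZmZmZmqq8zLzM3Lu6vO7cuXZniYdmd3ZmZmZmVniIiIiJmZmZmqvMu7zMu6q87ty6hmeYdmZndmZmZmZVaImZmZmIiZmZq8y7vMy7qazu25h2eIdmZmd3ZmZmZmVniImZmZiZmZmqzLu7zLuprO64dmZ3dmZmZmZmZmZmdmeIiImamZmZqqvMu7u8u6mc7qdmZmZmZmZmZmZmZmZ3Znd3iImqmZqqq7y7q7u7qZvcmHdmZmZmZmZmd2Zmd3d3d3d3iZqqq7u8u7uqq7upmqmZmHZmZmZmZnd3dmZ3dnd3d3eImqq7zMy7u6qru6qId4mZh2ZmZmZnd3d2ZndmZ3d3d4iZmqq83Lu7uqu7unZneJmHZmZmZ3d3d3Zmd1Vmd3iId4iIiazLu7u6q8uoZmd4iIdmZmZ3iIh3dnZnVVZmd4iHd4iIm8uqq7urzJZnd3iIh3ZmZniIiHd3d2ZVVVVniId3d4mry6qqu6vLhmZneIiHd2ZniIiHd3d3dkREVWZ4h3d3iau7qqqqq7p2ZmZ4iId3dmZ4iHd3eId2RERVVneId3eKqqqqqZmrqXZmZmd4h3d2ZniId3d4iHdEREVVZ4h3d5qqmqqqmKuXZmZmZmZmd2Zmd4h3d3eId0RERFVmiId4mrqZmaqYqoZmZWZmZmZmZmZ3iId3eIiHRERERVZ4h3iaupmZmpiZdmVWZmZmZmVVZmd4iHd4iIdERERFVWeHeJmqmZmZl4hmVVZmZmZmZVVVZniIiIiIh0REREVWZ4h4iaqZmYiId2VWVVZmZmZVVVVVaIiIiIiIREREVWZniHeImqmqmYh2ZmZlVVZmZlVVVVVniZiIiIlERERVZ3iId3iJqqqqmYZmZmVVVVZlVVVVVWeIiYiYiURERFZ3iId3d4iZq7u7hmZmZlVVVVVVVVVWZ3iJmZiJRERFVniIh3d3eImru7uGVVZlVVVVVVVVVWZneImZmYlEREVneId3d3d4maq6qoZVVVVVVVVVVVZmZmeImZmZmUREVneIh3d3d4iZmaqqhlVVVVVVVVVVVmZmZ4iZqqmaRERWeIh3d3d3iJmYmqmGVVREVVVVVVVVZmZneJmqqZpERFZ4h3d3d3iJmYiJmYZVRFVVVmZmVVVWZmd4iaqqqkRFV4iHd3d3iJiIh4iZdVRFVVVmZmZlVVZmZ3eJmry6REVXiId3d3eIiHd3eJl1VFVVVmZmZmVVZmZmd4m8zctEVVeIh3d3eIiHd2Z4mGVUVVVmZmZmZVVmZmZ4m83d3ERVVoiHd3d3d3d3ZmiXVURVVWZmZmZlVWZmZ3iZvN3dNEVWiYiHd3d4iHZmaIZURVVVZmZmZmVVVmeJiJmbzd0zNFVniYiHd3iIdmZnhlRVVVVmZmZmVVZmeJmYmqq8zCMzREVniIiIiIh2ZWeHVFVVVmZmZmZVZnd3iJmaqru8MzMzM0Rmd3iImHZlVndUVVVWZmZmZlZniHd3iZmru7szMzMzNEREVWiYd2ZVZ1RVVVZmZmZlZnmYh3d4mavMu0MzMzREQzMzRnh3dlVWVEVVVWZmZmVniZiIh3iJqs3LVENERVVEMzM0Z3d2ZUVTRVVVZmZmVmiZmIiIeImqvdxVVVZmZVREQzRXd2dmRENEVVVmZmVmeJmZmIiIiZms3VVmd2ZlVVVDM0Z3d2ZURERFVWZmZmeImZmZiIiImazdVWd2ZmZmZVQzRWd3ZkRGVVVVVmZmd4iIiIiZmZmZm91VZmZmZmZlVDI0VmZUNVZmVVVWZ3eIiIh3d4mZmqmbzVVWZVVWZlVEMiNEVUNFZ3ZVVmd4mJmYd3d3eJmaqpq8RFVVVVVVVUQyIzNDRVZ3dmZmd4iZqZh3d3d3iJmqmrtEREREVURFRDIiIzVmZndmZmd3iJmZiHZnZmd4maqqvERDM0REREREMiIjRWd3dmZmd3d4iIiHdmZmZ4maqqqrRDMzNERDREQyIjM0Znd2ZmZ3d3d3d3d2ZmZ3iZmZmZozMiMzMzMzQzIiIjNFZ2ZmZnd3d3d3d3ZmZniZmZmImTMyIzMzMzMzIjMiIzVnZmZnd3d3d3iHd2VmeZmZiIiIMyIjMzMzMiIiMzMzNGdmZmd3d3d4iIiHZWeJmZiIeIgiIiMzMzMzIiMzMzMzV3Zmd3d2d3iIiIdlZ4iIiId3hyIiMzMzMzMyIjMzQzNXdmZ3d2Z3iJmZh2VneIiHd3d3ISIzMzMzMzIjMzNDM0eHZWdmZmZ3iZmHZWZ3d3d3d3cRIjMzMzMzIiMzMzMzRodlVlVVVVVniZdlZnd3dnd2ZxEiMzMzMzIiIzMzMzNFeHZVVVVERWZ4h2VmZ3Zmd2ZmESIzMzMzIiIiMzMzM0VndmZVVEREVmeHVWZmZmd2ZmYRIiIzMzMhIiIzMzMzRWd3d3ZVVERVVndVVWZVZmZlZxESIzMiIiEiIjMzMzNEVniIdmZUREVWd2VVVVVmZlZnERIiIiIiISIiMzMzM0RVZ3ZVZlRERVVnZVVURVVmVmYRESIiISIhEiMzMzM0RFVVVVVVVERFVWZlVVREVVVVZgARERIREiESIzMzMzREVVVVRFVURERVZmZmZVREVVVmARARERERERIjMzMzNERVVVVUVVREREVWZ2ZmVURFVVUBEREREiISIjMzMzM0RFVVVVRFVURERVVVVVVVRERFVRERERESIiIiMzM0MzNEVVZmVUVVVEREVVZmZlVEREVV"/>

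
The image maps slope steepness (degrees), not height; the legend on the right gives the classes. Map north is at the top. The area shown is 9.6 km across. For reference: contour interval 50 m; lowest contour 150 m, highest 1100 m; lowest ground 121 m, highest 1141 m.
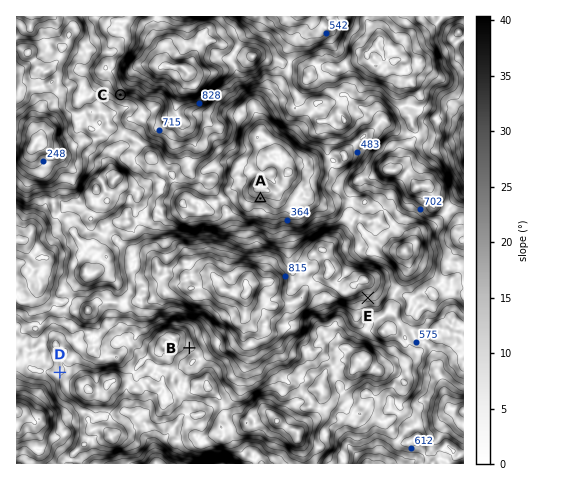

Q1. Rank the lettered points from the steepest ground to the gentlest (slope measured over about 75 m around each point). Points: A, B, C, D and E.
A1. C A E B D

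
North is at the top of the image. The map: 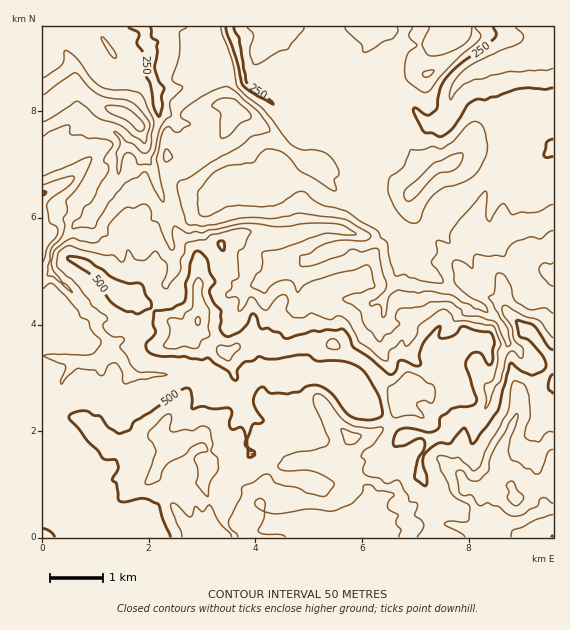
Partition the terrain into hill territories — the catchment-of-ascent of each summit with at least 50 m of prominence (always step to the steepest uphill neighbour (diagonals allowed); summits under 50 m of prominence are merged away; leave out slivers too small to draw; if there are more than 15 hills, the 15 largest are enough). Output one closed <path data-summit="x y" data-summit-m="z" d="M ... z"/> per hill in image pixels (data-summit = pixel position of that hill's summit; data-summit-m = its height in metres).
<path data-summit="516 499" data-summit-m="658" d="M229 26l-162 1 6 9 16 17 8 15 8 9 7 2 16 0 22-8 7 16 2 33-5 16-1 15-3 4-6 4-15-12-4 0-4 5-2 19-4 9-24 36-14 7-24 26-3 12 1 11-9 5 0 260 81 0-1-9-10-6-23-1-6-3-13-18 5 2 6-3 8-7 4-9 24-24 2-46 7-18 0-14 4-8-13-18-12 0 0-4 4-8 23-6 7-8 11-17 12-11 4-9 0-9 8-15 0-8-8-32-1-23-4-10 15-5 11 0 10 4 18 2-12 19-1 16 5 13 10 13 4 14 10 10 10 6 22-4 3 34-5 19-7 12 7 16 6 6 16 4 53 0 15 4 16-29 12-13 6-25-2-12 8-11 8-19 0-5 8-10 12 15 16 8 30 22 16 7 5 7-7 18-2 32 5 16 7 8-2 18-7 10-20 0-13 18-16 7-12 23 2 13 8 16 6 8 0 8-4 8 2 21 120 1 1-387-2-1-13 9-6 0-8-4-12 0-8 4-10 7-31 29-16 11-9 9-3 12-15 4-12 12-5 0-5-3-2-7-13-15-26-18 17-16 2-8-23-39-15-12 31-24 7-10-2-10-4 0-16 8-12 1-10-3-16-9-5 0-17 18 0 15-6 7-2 0-19-19-13-6-10-9-8-37z"/><path data-summit="383 537" data-summit-m="638" d="M271 370l-19 8-9 12-8 4-20-19-4-1-23-3-35 4-22-1-5 7 0 14-7 18-2 46-24 24-4 9-8 7-10 2 2 4 12 14 27 3 8 4 3 5 1 7 308 0-1-22 4-8 0-8-6-8-8-16-2-13 3-8 11-16-12-5-21 0-24-23-23-10-13-18-13-8-44-1z"/><path data-summit="449 164" data-summit-m="365" d="M553 47l-20 10-37 5-27 11-12 11-4 7-6 25-7 7-5 2-10-3-10-11-6-12-6-5-24-5-12 16-28 20 15 12 23 39-2 8-17 16 26 18 17 24 8 1 12-12 15-4 3-12 33-26 23-23 18-11 12 0 8 4 6 0 14-9z"/><path data-summit="428 73" data-summit-m="354" d="M553 26l-322 0-1 5 7 16 8 37 10 9 13 6 19 19 2 0 6-7 0-15 17-18 5 0 16 9 10 3 12-1 20-8 2 9 12 0 18 7 12 19 6 6 10 3 5-2 7-7 6-25 11-14 16-10 16-5 32-4 23-8 3-3z"/><path data-summit="197 321" data-summit-m="604" d="M187 190l-11 0-15 5 4 10 1 23 8 32-1 12-7 11-1 13-33 41-23 6-4 8 0 4 12 0 15 20 44-1 9-3 26 3 4 1 20 19 8-4 9-12 15-7-6-7-7-16 7-12 5-19-3-34-22 4-10-6-10-10-4-14-10-13-5-13 1-16 12-19-18-2z"/><path data-summit="397 403" data-summit-m="595" d="M407 254l-8 10 0 5-8 19-8 11 2 12-6 25-20 25-6 15-5 2-12-4-13 1 17 8 13 18 23 10 24 23 21 0 8 4 6 0 12-5 11-16-7-12-2-21 19-14 11-1-2-6 0-16 4-23 5-13-5-5-16-7-30-22-16-8z"/><path data-summit="137 124" data-summit-m="422" d="M67 26l-25 1 0 100 6-1 24-12 9 0 14 12 21 7 9 14 7 2 9 9 6 0 6-7 1-15 5-16-2-33-7-16-22 8-16 0-7-2-8-9-8-15-16-17z"/><path data-summit="43 193" data-summit-m="504" d="M81 114l-13 1-26 13 1 149 8-5-1-11 3-12 24-26 14-7 24-36 4-9 0-14 6-9-4-11-9-7-17-4z"/>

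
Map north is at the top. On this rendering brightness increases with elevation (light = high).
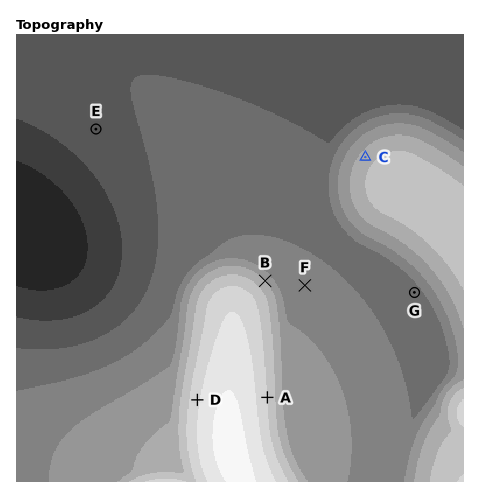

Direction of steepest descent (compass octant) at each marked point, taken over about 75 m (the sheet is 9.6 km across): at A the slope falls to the E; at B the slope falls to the NE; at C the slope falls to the NW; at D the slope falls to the W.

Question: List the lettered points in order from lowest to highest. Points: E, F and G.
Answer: E G F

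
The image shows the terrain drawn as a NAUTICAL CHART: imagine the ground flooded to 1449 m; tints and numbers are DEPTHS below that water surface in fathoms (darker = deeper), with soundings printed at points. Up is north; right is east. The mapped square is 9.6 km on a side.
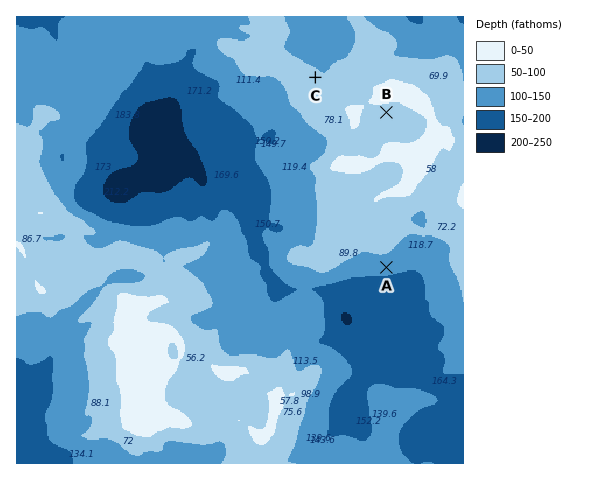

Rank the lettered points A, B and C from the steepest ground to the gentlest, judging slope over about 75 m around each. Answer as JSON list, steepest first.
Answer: ["A", "C", "B"]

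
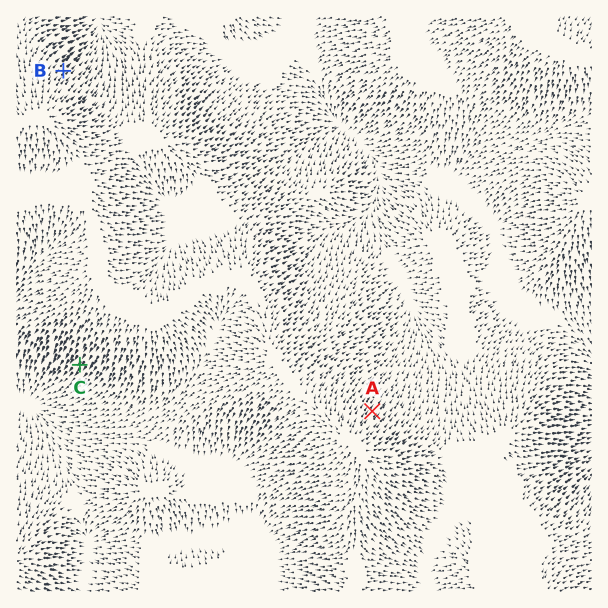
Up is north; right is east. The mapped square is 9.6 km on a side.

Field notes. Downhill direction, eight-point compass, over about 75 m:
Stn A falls NE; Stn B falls NE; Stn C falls SW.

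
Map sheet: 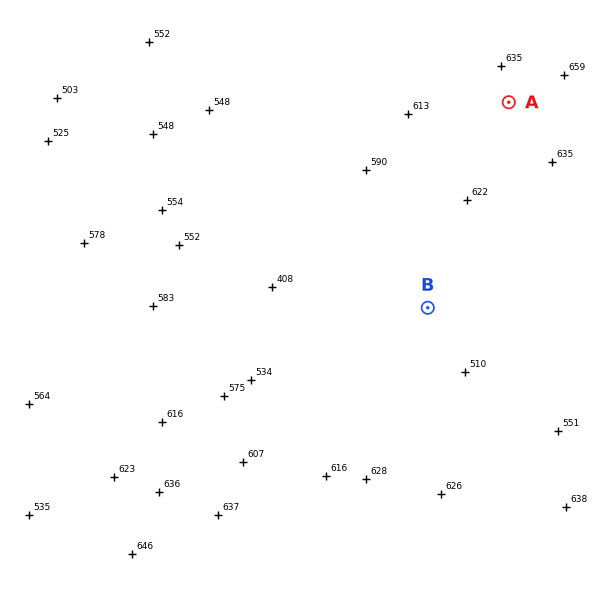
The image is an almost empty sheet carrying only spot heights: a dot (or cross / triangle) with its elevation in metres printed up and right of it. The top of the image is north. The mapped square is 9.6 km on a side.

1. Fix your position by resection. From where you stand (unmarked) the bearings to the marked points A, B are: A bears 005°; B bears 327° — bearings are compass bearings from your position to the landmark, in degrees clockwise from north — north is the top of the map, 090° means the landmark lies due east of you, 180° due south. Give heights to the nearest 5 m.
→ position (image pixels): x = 483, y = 393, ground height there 515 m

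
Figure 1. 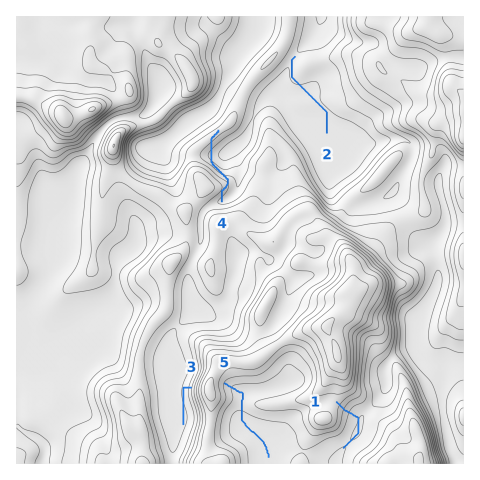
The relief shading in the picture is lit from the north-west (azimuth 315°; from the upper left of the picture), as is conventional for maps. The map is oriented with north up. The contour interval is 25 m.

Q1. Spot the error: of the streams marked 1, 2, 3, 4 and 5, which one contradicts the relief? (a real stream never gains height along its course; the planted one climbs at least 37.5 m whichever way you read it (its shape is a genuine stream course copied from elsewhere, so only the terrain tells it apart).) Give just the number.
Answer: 4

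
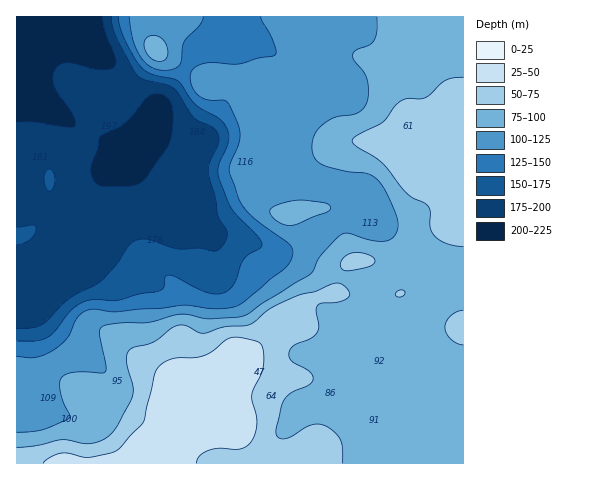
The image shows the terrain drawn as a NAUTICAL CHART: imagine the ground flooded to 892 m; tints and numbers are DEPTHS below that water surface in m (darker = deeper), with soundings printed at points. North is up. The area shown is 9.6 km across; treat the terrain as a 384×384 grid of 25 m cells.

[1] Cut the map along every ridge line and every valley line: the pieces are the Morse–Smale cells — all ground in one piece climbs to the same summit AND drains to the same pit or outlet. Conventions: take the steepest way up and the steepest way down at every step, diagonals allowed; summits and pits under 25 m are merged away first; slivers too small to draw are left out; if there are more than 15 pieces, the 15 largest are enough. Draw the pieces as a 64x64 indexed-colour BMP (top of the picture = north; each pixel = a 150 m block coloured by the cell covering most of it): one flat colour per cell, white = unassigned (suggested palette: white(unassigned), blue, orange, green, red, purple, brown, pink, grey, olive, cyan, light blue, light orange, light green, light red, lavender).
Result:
<image width="64" height="64" href="data:image/bmp;base64,Qk12CAAAAAAAAHYAAAAoAAAAQAAAAEAAAAABAAQAAAAAAAAIAAATCwAAEwsAABAAAAAAAAAA////ALR3HwAOf/8ALKAsACgn1gC9Z5QAS1aMAMJ34wB/f38AIr28AM++FwDox64AeLv/AIrfmACWmP8A1bDFABEREREREREREREREREREREREREREREREREREREREREREREREREREREREREREREREREREREREREREREREREREREREREREREREREREREREREREREREREREREREREREREREREREREREREREREREREREREREREREREREREREREREREREREREREREREREREREREREREREREREREREREREREREREREREREREREREREREREREREREREREREREREREREREREREREREREREREREREREREREREREREREREREREREREREREREREREREREREREREREREREREREREREREREREREREREREREREREREREREREREREREREREREREREREREREREREREREREREREREREREREREREREREREREREREREREREREREREREREREREREREREREREREREREREREREREREREREREREREREREREREREREREREREREREREREREREREREREREREREREREREREREREREREREREREREREREREREREREREREREREREREREREREREREREREREREREREREREREREREREREREREREREREREREREREREREREREREREREREREREREREREREREREREREREREREREREREREREREREREREREREREREREREREREREREREREREREREREREREREREREREREREREREREREREREREREREREREREREREREREREREREREREREREREREREREREREREREREREREREREREREREREREREREREREREREREREREREREREREREREREREREREREREREREREREREREREREREREREREREREREREREREREREREREREREREREREREREREREREREREREREREREREREREREREREREREREREREREREREREREREREREREREREREREREREREREREREREREREREREREREREREREREREREREREREREREREREREREREREREREREREREREREREREREREREREREREiEREREREREREREREREREREREREREREREREREREREREiIhEREREREREREREREREREREREREREREREREREREREiIiIhEREREREREREREREREREREREREREREREREREREiIiIiEREREREREREREREREREREREREREREREREREREiIiIiIRERERERERERERERERERERERERERERERERERESIiIiIhERERERERERERERERERERERERERERERERERERIiIiIiERERERERERERERERERERERERERERERERERERIiIiIiIRERERERERERERERERERERERERERERERERERIiIiIiIhEREREREREREREREREREREREREREREREREREiIiIiIiERERERERERERERERERERERERERERERERERIiIiIiIiIREREREREREREREREREREREREREREREREREiIiIiIiIhEREREREREREREREREREREREREREREREREiIiIiIiIiERERERERERERERERERERERERERERERERESIiIiIiIiIRERERERERERERERERERERERERERERERESIiIiIiIiIhEREREREREREREREREREREREREREREREiIiIiIiIiIiEREREREREREREREREREREREREREREiIiIiIiIiIiIiIRERERERERERERERERERERERERIiIiIiIiIiIiIiIiIhERERERERERERERERERERERESIiIiIiIiIiIiIiIiIiERERERERERERERERERERERERIiIiIiIiIiIiIiIiIiIRERERERERERERERERERERERIiIiIiIiIiIiIiIiIiIhERERERERERERERERERERERIiIiIiIiIiIiIiIiIiIiERERERERERERERERERIiIiIiIiIiIiIiIiIiIiIiIiIREREREREREREREREREiIiIiIiIiIiIiIiIiIiIiIiIhERERERERERERERERERIiIiIiIiIiIiIiIiIiIiIiIiERERERERERERERERERESIiIiIiIiIiIiIiIiIiIiIiIRERERERERERERERERERIiIiIiIiIiIiIiIiIiIiIiIhERERERERERERMxERERESIiIiIiIiIiIiIiIiIiIiIiERERERERERERMzERERERIiIiIiIiIiIiIiIiIiIiIiIRERERERERERMzMxERERESIiIiIiIiIiIiIiIiIiIiIhERERERERERMzMzMREREREiIiIiIiIiIiIiIiIiIiIiERERERERERMzMzMzERERESIiIiIiIiIiIiIiIiIiIiIRERERERERMzMzMzMRERERIiIiIiIiIiIiIiIiIiIiIhERERERERMzMzMzMzEREREiIiIhEiIiIiIiIREREiIiERERERERMzMzMzMzMRERESIiIRERIiIiIiIRERERIiIRERERERMzMzMzMzMzMRESIiIRERESIiIiIRERERESIhEREREREzMzMzMzMzMzMRERERERERIiIiIRERERERIiEREREREzMzMzMzMzMzMzEREREREREiIiIhERERERESIREREREzMzMzMzMzMzMzMRERERERERIiIhERERERERIhERERETMzMzMzMzMzMzMxERERERERERERERERERERES"/>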